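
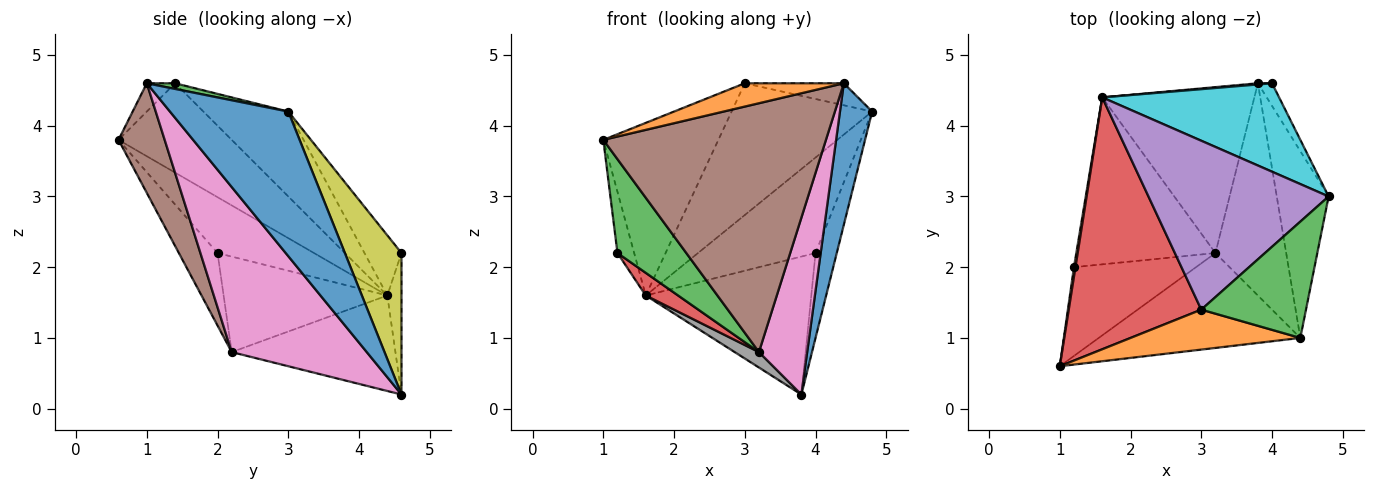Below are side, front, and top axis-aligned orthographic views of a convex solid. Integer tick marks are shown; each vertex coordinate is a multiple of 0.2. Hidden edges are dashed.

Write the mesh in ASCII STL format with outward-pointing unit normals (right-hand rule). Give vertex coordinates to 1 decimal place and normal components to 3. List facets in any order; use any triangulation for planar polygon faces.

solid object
 facet normal 0.912 -0.248 -0.327
  outer loop
   vertex 4.4 1.0 4.6
   vertex 3.8 4.6 0.2
   vertex 4.8 3.0 4.2
  endloop
 endfacet
 facet normal -0.142 -0.499 0.855
  outer loop
   vertex 3.0 1.4 4.6
   vertex 1.0 0.6 3.8
   vertex 4.4 1.0 4.6
  endloop
 endfacet
 facet normal 0.053 0.186 0.981
  outer loop
   vertex 3.0 1.4 4.6
   vertex 4.4 1.0 4.6
   vertex 4.8 3.0 4.2
  endloop
 endfacet
 facet normal -0.486 0.494 0.721
  outer loop
   vertex 3.0 1.4 4.6
   vertex 1.6 4.4 1.6
   vertex 1.0 0.6 3.8
  endloop
 endfacet
 facet normal -0.348 0.577 0.739
  outer loop
   vertex 3.0 1.4 4.6
   vertex 4.8 3.0 4.2
   vertex 1.6 4.4 1.6
  endloop
 endfacet
 facet normal 0.190 -0.917 -0.350
  outer loop
   vertex 3.2 2.2 0.8
   vertex 4.4 1.0 4.6
   vertex 1.0 0.6 3.8
  endloop
 endfacet
 facet normal 0.873 -0.312 -0.374
  outer loop
   vertex 3.2 2.2 0.8
   vertex 3.8 4.6 0.2
   vertex 4.4 1.0 4.6
  endloop
 endfacet
 facet normal -0.530 -0.079 -0.844
  outer loop
   vertex 3.2 2.2 0.8
   vertex 1.6 4.4 1.6
   vertex 3.8 4.6 0.2
  endloop
 endfacet
 facet normal 0.932 0.350 -0.093
  outer loop
   vertex 4.0 4.6 2.2
   vertex 4.8 3.0 4.2
   vertex 3.8 4.6 0.2
  endloop
 endfacet
 facet normal -0.225 0.715 0.662
  outer loop
   vertex 4.0 4.6 2.2
   vertex 1.6 4.4 1.6
   vertex 4.8 3.0 4.2
  endloop
 endfacet
 facet normal -0.085 0.996 0.009
  outer loop
   vertex 4.0 4.6 2.2
   vertex 3.8 4.6 0.2
   vertex 1.6 4.4 1.6
  endloop
 endfacet
 facet normal -0.985 0.171 0.026
  outer loop
   vertex 1.2 2.0 2.2
   vertex 1.0 0.6 3.8
   vertex 1.6 4.4 1.6
  endloop
 endfacet
 facet normal -0.378 -0.673 -0.636
  outer loop
   vertex 1.2 2.0 2.2
   vertex 3.2 2.2 0.8
   vertex 1.0 0.6 3.8
  endloop
 endfacet
 facet normal -0.562 -0.111 -0.819
  outer loop
   vertex 1.2 2.0 2.2
   vertex 1.6 4.4 1.6
   vertex 3.2 2.2 0.8
  endloop
 endfacet
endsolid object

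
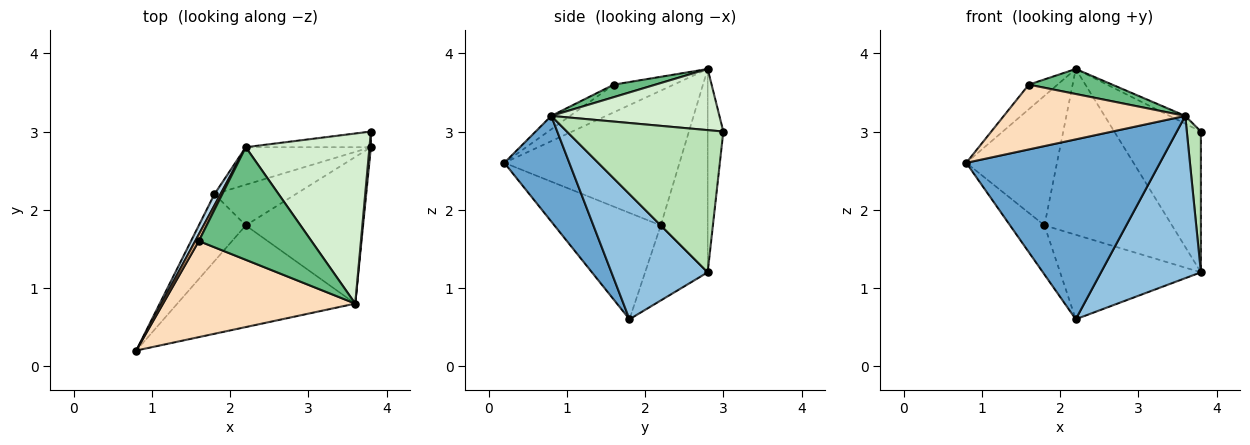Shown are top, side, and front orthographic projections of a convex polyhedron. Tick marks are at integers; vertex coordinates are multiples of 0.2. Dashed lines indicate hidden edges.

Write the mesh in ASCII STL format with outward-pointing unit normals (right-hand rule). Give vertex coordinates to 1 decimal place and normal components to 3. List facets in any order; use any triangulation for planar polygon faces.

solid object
 facet normal 0.280 -0.836 -0.472
  outer loop
   vertex 3.6 0.8 3.2
   vertex 0.8 0.2 2.6
   vertex 2.2 1.8 0.6
  endloop
 endfacet
 facet normal 0.582 -0.604 -0.545
  outer loop
   vertex 3.6 0.8 3.2
   vertex 2.2 1.8 0.6
   vertex 3.8 2.8 1.2
  endloop
 endfacet
 facet normal -0.887 0.459 0.040
  outer loop
   vertex 1.8 2.2 1.8
   vertex 0.8 0.2 2.6
   vertex 2.2 2.8 3.8
  endloop
 endfacet
 facet normal -0.877 0.284 -0.387
  outer loop
   vertex 1.8 2.2 1.8
   vertex 2.2 1.8 0.6
   vertex 0.8 0.2 2.6
  endloop
 endfacet
 facet normal -0.338 0.918 -0.208
  outer loop
   vertex 1.8 2.2 1.8
   vertex 2.2 2.8 3.8
   vertex 3.8 2.8 1.2
  endloop
 endfacet
 facet normal -0.372 0.836 -0.403
  outer loop
   vertex 1.8 2.2 1.8
   vertex 3.8 2.8 1.2
   vertex 2.2 1.8 0.6
  endloop
 endfacet
 facet normal -0.896 0.428 0.117
  outer loop
   vertex 1.6 1.6 3.6
   vertex 2.2 2.8 3.8
   vertex 0.8 0.2 2.6
  endloop
 endfacet
 facet normal -0.058 -0.558 0.828
  outer loop
   vertex 1.6 1.6 3.6
   vertex 0.8 0.2 2.6
   vertex 3.6 0.8 3.2
  endloop
 endfacet
 facet normal 0.108 -0.216 0.970
  outer loop
   vertex 1.6 1.6 3.6
   vertex 3.6 0.8 3.2
   vertex 2.2 2.8 3.8
  endloop
 endfacet
 facet normal -0.177 0.978 -0.109
  outer loop
   vertex 3.8 3.0 3.0
   vertex 3.8 2.8 1.2
   vertex 2.2 2.8 3.8
  endloop
 endfacet
 facet normal 0.996 -0.090 0.010
  outer loop
   vertex 3.8 3.0 3.0
   vertex 3.6 0.8 3.2
   vertex 3.8 2.8 1.2
  endloop
 endfacet
 facet normal 0.443 0.041 0.896
  outer loop
   vertex 3.8 3.0 3.0
   vertex 2.2 2.8 3.8
   vertex 3.6 0.8 3.2
  endloop
 endfacet
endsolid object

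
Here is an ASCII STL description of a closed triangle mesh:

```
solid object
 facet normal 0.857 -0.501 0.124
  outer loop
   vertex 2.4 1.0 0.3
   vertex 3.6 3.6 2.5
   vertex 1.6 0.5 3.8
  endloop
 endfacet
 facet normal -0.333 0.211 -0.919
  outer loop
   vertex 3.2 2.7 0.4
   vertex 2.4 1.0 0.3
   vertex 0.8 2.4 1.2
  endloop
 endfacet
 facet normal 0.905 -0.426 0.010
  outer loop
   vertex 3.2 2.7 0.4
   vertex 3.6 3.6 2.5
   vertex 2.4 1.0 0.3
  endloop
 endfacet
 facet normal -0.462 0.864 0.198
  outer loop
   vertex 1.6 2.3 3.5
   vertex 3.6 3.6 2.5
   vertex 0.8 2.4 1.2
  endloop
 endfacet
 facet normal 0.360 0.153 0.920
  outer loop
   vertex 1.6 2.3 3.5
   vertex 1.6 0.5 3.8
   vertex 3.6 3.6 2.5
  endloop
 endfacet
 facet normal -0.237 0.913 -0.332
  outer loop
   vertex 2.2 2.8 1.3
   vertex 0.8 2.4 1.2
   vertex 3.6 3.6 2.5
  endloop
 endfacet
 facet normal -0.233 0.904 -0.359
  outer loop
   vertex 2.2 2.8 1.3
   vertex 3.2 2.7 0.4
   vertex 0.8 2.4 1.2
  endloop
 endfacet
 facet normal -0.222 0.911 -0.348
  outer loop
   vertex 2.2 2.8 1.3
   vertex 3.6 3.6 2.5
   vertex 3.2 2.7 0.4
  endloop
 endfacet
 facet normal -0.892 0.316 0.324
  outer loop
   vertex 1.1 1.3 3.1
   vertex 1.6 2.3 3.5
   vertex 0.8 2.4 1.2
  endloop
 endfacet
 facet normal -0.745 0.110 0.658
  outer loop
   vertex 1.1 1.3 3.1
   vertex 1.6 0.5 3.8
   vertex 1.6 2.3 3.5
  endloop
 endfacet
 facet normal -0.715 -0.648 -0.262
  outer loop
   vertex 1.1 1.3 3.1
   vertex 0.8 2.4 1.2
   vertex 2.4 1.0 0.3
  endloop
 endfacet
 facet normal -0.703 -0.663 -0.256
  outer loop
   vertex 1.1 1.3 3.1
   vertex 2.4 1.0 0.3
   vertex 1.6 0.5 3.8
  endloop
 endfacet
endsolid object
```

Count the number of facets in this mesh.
12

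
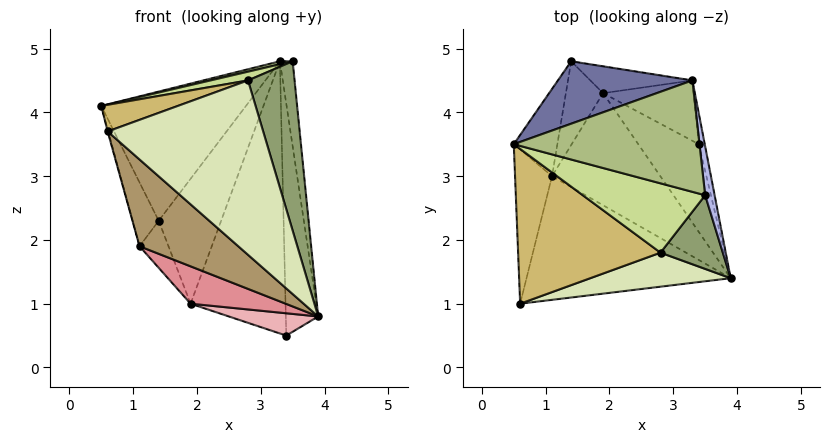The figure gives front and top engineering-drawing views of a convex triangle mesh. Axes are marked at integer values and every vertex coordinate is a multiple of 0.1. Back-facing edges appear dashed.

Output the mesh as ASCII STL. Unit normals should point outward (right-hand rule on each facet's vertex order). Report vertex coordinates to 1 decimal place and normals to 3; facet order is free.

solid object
 facet normal -0.395 0.827 0.400
  outer loop
   vertex 1.4 4.8 2.3
   vertex 0.5 3.5 4.1
   vertex 3.3 4.5 4.8
  endloop
 endfacet
 facet normal -0.927 0.222 -0.303
  outer loop
   vertex 1.1 3.0 1.9
   vertex 0.5 3.5 4.1
   vertex 1.4 4.8 2.3
  endloop
 endfacet
 facet normal 0.973 0.227 -0.030
  outer loop
   vertex 3.4 3.5 0.5
   vertex 3.3 4.5 4.8
   vertex 3.9 1.4 0.8
  endloop
 endfacet
 facet normal 0.992 0.110 0.063
  outer loop
   vertex 3.5 2.7 4.8
   vertex 3.9 1.4 0.8
   vertex 3.3 4.5 4.8
  endloop
 endfacet
 facet normal 0.710 -0.646 0.281
  outer loop
   vertex 3.5 2.7 4.8
   vertex 2.8 1.8 4.5
   vertex 3.9 1.4 0.8
  endloop
 endfacet
 facet normal -0.234 -0.026 0.972
  outer loop
   vertex 3.5 2.7 4.8
   vertex 3.3 4.5 4.8
   vertex 0.5 3.5 4.1
  endloop
 endfacet
 facet normal -0.256 -0.121 0.959
  outer loop
   vertex 3.5 2.7 4.8
   vertex 0.5 3.5 4.1
   vertex 2.8 1.8 4.5
  endloop
 endfacet
 facet normal 0.276 -0.943 0.184
  outer loop
   vertex 0.6 1.0 3.7
   vertex 3.9 1.4 0.8
   vertex 2.8 1.8 4.5
  endloop
 endfacet
 facet normal -0.545 -0.482 -0.686
  outer loop
   vertex 0.6 1.0 3.7
   vertex 1.1 3.0 1.9
   vertex 3.9 1.4 0.8
  endloop
 endfacet
 facet normal -0.284 -0.163 0.945
  outer loop
   vertex 0.6 1.0 3.7
   vertex 2.8 1.8 4.5
   vertex 0.5 3.5 4.1
  endloop
 endfacet
 facet normal -0.965 0.004 -0.264
  outer loop
   vertex 0.6 1.0 3.7
   vertex 0.5 3.5 4.1
   vertex 1.1 3.0 1.9
  endloop
 endfacet
 facet normal -0.871 0.240 -0.428
  outer loop
   vertex 1.9 4.3 1.0
   vertex 1.1 3.0 1.9
   vertex 1.4 4.8 2.3
  endloop
 endfacet
 facet normal 0.396 0.898 -0.193
  outer loop
   vertex 1.9 4.3 1.0
   vertex 1.4 4.8 2.3
   vertex 3.3 4.5 4.8
  endloop
 endfacet
 facet normal 0.409 0.891 -0.198
  outer loop
   vertex 1.9 4.3 1.0
   vertex 3.3 4.5 4.8
   vertex 3.4 3.5 0.5
  endloop
 endfacet
 facet normal -0.484 -0.277 -0.830
  outer loop
   vertex 1.9 4.3 1.0
   vertex 3.9 1.4 0.8
   vertex 1.1 3.0 1.9
  endloop
 endfacet
 facet normal -0.414 -0.225 -0.882
  outer loop
   vertex 1.9 4.3 1.0
   vertex 3.4 3.5 0.5
   vertex 3.9 1.4 0.8
  endloop
 endfacet
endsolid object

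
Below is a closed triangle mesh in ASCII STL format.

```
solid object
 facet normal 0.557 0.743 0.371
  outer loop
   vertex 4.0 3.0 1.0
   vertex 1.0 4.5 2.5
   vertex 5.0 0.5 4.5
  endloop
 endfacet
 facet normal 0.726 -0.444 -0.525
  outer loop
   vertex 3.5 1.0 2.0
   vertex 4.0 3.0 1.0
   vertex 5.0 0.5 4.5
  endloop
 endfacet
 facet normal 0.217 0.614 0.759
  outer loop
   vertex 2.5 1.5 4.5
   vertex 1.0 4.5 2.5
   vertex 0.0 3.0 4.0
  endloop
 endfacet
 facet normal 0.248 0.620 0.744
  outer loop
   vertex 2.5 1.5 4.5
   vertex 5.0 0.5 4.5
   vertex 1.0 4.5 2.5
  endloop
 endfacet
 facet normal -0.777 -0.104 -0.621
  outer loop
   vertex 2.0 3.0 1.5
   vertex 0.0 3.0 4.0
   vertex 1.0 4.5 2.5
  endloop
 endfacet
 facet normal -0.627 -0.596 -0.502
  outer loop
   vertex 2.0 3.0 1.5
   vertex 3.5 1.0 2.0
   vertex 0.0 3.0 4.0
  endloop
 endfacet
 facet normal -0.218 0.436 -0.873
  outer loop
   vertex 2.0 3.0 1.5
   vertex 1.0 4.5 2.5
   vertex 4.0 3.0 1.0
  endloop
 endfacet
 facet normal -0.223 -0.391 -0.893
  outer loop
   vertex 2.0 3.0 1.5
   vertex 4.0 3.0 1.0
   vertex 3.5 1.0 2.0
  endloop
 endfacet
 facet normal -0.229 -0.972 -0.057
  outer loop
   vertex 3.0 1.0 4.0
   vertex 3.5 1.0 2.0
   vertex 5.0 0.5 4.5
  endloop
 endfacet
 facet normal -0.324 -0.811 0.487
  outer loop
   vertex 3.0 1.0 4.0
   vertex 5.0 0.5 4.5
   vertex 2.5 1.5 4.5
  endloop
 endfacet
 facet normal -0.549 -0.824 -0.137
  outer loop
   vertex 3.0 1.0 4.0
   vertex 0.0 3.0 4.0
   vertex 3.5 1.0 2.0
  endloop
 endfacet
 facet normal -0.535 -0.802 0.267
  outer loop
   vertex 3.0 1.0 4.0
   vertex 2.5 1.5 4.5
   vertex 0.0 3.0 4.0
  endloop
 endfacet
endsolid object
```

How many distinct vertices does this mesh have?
8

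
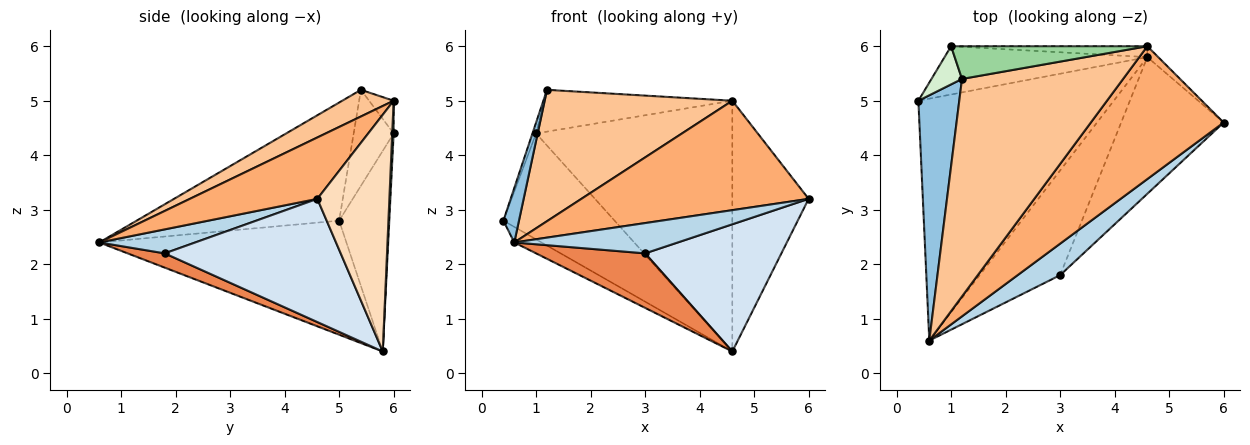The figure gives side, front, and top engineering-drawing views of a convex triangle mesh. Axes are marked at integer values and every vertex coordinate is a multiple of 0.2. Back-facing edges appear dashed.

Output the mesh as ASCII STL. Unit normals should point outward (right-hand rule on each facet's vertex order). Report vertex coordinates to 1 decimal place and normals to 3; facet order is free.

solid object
 facet normal -0.503 0.056 -0.862
  outer loop
   vertex 4.6 5.8 0.4
   vertex 0.6 0.6 2.4
   vertex 0.4 5.0 2.8
  endloop
 endfacet
 facet normal -0.942 -0.072 0.326
  outer loop
   vertex 1.2 5.4 5.2
   vertex 0.4 5.0 2.8
   vertex 0.6 0.6 2.4
  endloop
 endfacet
 facet normal 0.377 -0.642 0.668
  outer loop
   vertex 3.0 1.8 2.2
   vertex 6.0 4.6 3.2
   vertex 0.6 0.6 2.4
  endloop
 endfacet
 facet normal 0.661 -0.512 -0.550
  outer loop
   vertex 3.0 1.8 2.2
   vertex 4.6 5.8 0.4
   vertex 6.0 4.6 3.2
  endloop
 endfacet
 facet normal 0.155 -0.456 -0.876
  outer loop
   vertex 3.0 1.8 2.2
   vertex 0.6 0.6 2.4
   vertex 4.6 5.8 0.4
  endloop
 endfacet
 facet normal 0.336 -0.599 0.727
  outer loop
   vertex 4.6 6.0 5.0
   vertex 0.6 0.6 2.4
   vertex 6.0 4.6 3.2
  endloop
 endfacet
 facet normal 0.140 -0.512 0.848
  outer loop
   vertex 4.6 6.0 5.0
   vertex 1.2 5.4 5.2
   vertex 0.6 0.6 2.4
  endloop
 endfacet
 facet normal 0.686 0.727 -0.032
  outer loop
   vertex 4.6 6.0 5.0
   vertex 6.0 4.6 3.2
   vertex 4.6 5.8 0.4
  endloop
 endfacet
 facet normal 0.007 0.999 -0.043
  outer loop
   vertex 1.0 6.0 4.4
   vertex 4.6 6.0 5.0
   vertex 4.6 5.8 0.4
  endloop
 endfacet
 facet normal -0.102 0.783 0.613
  outer loop
   vertex 1.0 6.0 4.4
   vertex 1.2 5.4 5.2
   vertex 4.6 6.0 5.0
  endloop
 endfacet
 facet normal -0.380 0.842 -0.384
  outer loop
   vertex 1.0 6.0 4.4
   vertex 4.6 5.8 0.4
   vertex 0.4 5.0 2.8
  endloop
 endfacet
 facet normal -0.949 0.086 0.302
  outer loop
   vertex 1.0 6.0 4.4
   vertex 0.4 5.0 2.8
   vertex 1.2 5.4 5.2
  endloop
 endfacet
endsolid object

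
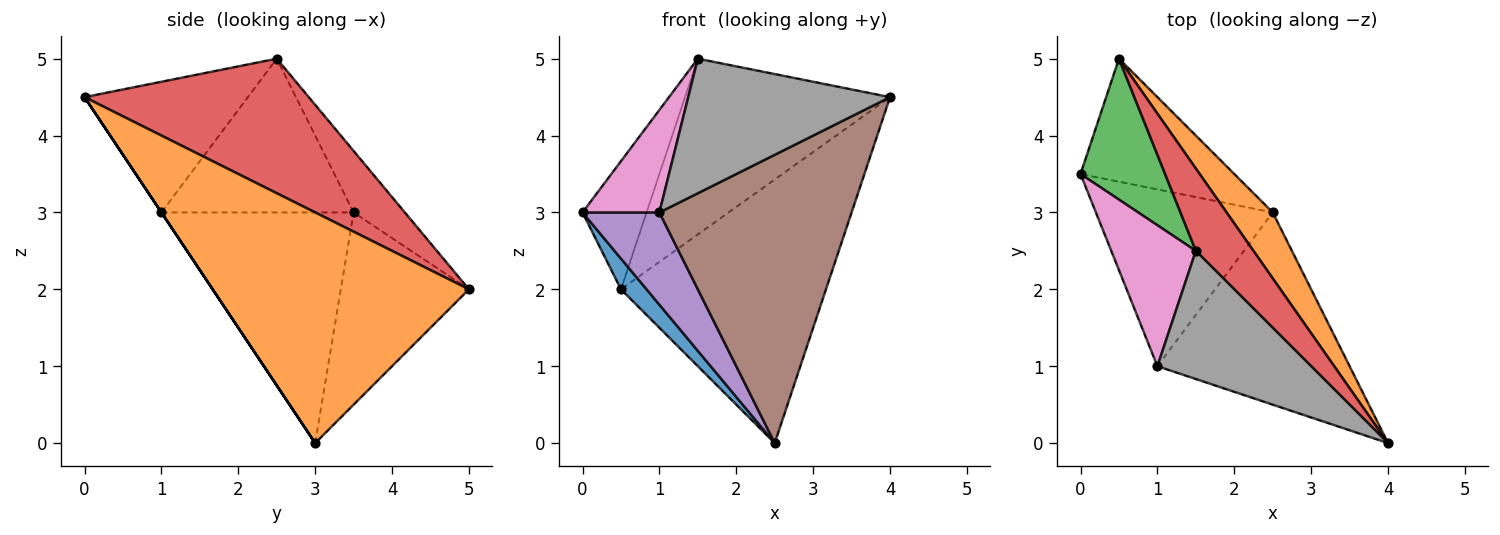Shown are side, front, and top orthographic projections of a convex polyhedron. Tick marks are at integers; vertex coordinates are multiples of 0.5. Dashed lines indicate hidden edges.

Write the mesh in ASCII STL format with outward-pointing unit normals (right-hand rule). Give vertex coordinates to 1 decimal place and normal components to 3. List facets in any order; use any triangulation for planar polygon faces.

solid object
 facet normal -0.772 -0.154 -0.617
  outer loop
   vertex 2.5 3.0 0.0
   vertex 0.0 3.5 3.0
   vertex 0.5 5.0 2.0
  endloop
 endfacet
 facet normal 0.772 0.617 0.154
  outer loop
   vertex 2.5 3.0 0.0
   vertex 0.5 5.0 2.0
   vertex 4.0 0.0 4.5
  endloop
 endfacet
 facet normal -0.474 0.592 0.652
  outer loop
   vertex 1.5 2.5 5.0
   vertex 0.5 5.0 2.0
   vertex 0.0 3.5 3.0
  endloop
 endfacet
 facet normal 0.704 0.643 0.302
  outer loop
   vertex 1.5 2.5 5.0
   vertex 4.0 0.0 4.5
   vertex 0.5 5.0 2.0
  endloop
 endfacet
 facet normal -0.756 -0.303 -0.580
  outer loop
   vertex 1.0 1.0 3.0
   vertex 0.0 3.5 3.0
   vertex 2.5 3.0 0.0
  endloop
 endfacet
 facet normal 0.000 -0.832 -0.555
  outer loop
   vertex 1.0 1.0 3.0
   vertex 2.5 3.0 0.0
   vertex 4.0 0.0 4.5
  endloop
 endfacet
 facet normal -0.827 -0.331 0.455
  outer loop
   vertex 1.0 1.0 3.0
   vertex 1.5 2.5 5.0
   vertex 0.0 3.5 3.0
  endloop
 endfacet
 facet normal -0.506 -0.625 0.595
  outer loop
   vertex 1.0 1.0 3.0
   vertex 4.0 0.0 4.5
   vertex 1.5 2.5 5.0
  endloop
 endfacet
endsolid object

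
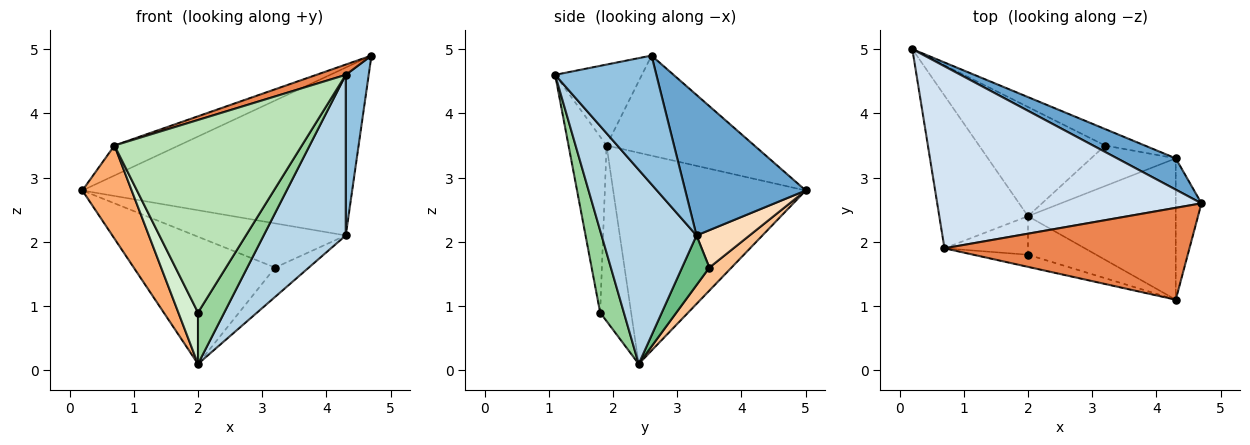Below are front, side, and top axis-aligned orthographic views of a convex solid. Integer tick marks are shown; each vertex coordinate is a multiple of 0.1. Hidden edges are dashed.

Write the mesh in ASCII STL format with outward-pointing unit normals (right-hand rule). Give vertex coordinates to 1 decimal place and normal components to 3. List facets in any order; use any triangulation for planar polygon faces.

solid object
 facet normal 0.402 0.900 0.168
  outer loop
   vertex 4.3 3.3 2.1
   vertex 0.2 5.0 2.8
   vertex 4.7 2.6 4.9
  endloop
 endfacet
 facet normal 0.957 -0.217 -0.191
  outer loop
   vertex 4.3 3.3 2.1
   vertex 4.7 2.6 4.9
   vertex 4.3 1.1 4.6
  endloop
 endfacet
 facet normal 0.656 -0.567 -0.499
  outer loop
   vertex 4.3 3.3 2.1
   vertex 4.3 1.1 4.6
   vertex 2.0 2.4 0.1
  endloop
 endfacet
 facet normal -0.350 0.152 0.924
  outer loop
   vertex 0.7 1.9 3.5
   vertex 4.7 2.6 4.9
   vertex 0.2 5.0 2.8
  endloop
 endfacet
 facet normal -0.312 -0.106 0.944
  outer loop
   vertex 0.7 1.9 3.5
   vertex 4.3 1.1 4.6
   vertex 4.7 2.6 4.9
  endloop
 endfacet
 facet normal -0.897 -0.230 -0.377
  outer loop
   vertex 0.7 1.9 3.5
   vertex 0.2 5.0 2.8
   vertex 2.0 2.4 0.1
  endloop
 endfacet
 facet normal 0.118 0.753 -0.647
  outer loop
   vertex 3.2 3.5 1.6
   vertex 2.0 2.4 0.1
   vertex 0.2 5.0 2.8
  endloop
 endfacet
 facet normal 0.313 0.890 -0.331
  outer loop
   vertex 3.2 3.5 1.6
   vertex 0.2 5.0 2.8
   vertex 4.3 3.3 2.1
  endloop
 endfacet
 facet normal 0.429 0.530 -0.732
  outer loop
   vertex 3.2 3.5 1.6
   vertex 4.3 3.3 2.1
   vertex 2.0 2.4 0.1
  endloop
 endfacet
 facet normal 0.585 -0.649 -0.487
  outer loop
   vertex 2.0 1.8 0.9
   vertex 2.0 2.4 0.1
   vertex 4.3 1.1 4.6
  endloop
 endfacet
 facet normal -0.199 -0.978 -0.062
  outer loop
   vertex 2.0 1.8 0.9
   vertex 4.3 1.1 4.6
   vertex 0.7 1.9 3.5
  endloop
 endfacet
 facet normal -0.784 -0.497 -0.373
  outer loop
   vertex 2.0 1.8 0.9
   vertex 0.7 1.9 3.5
   vertex 2.0 2.4 0.1
  endloop
 endfacet
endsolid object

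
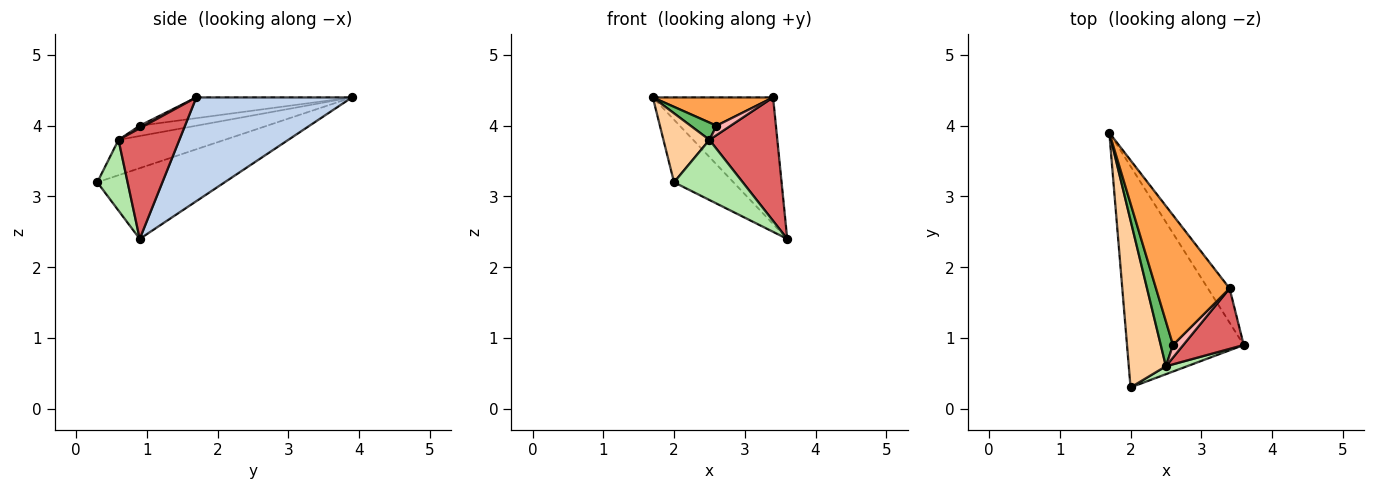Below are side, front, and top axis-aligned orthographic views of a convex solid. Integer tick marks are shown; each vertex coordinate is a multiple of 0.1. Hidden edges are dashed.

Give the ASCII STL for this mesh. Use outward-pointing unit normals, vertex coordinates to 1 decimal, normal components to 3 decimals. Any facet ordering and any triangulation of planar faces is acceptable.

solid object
 facet normal -0.504 0.235 -0.831
  outer loop
   vertex 2.0 0.3 3.2
   vertex 1.7 3.9 4.4
   vertex 3.6 0.9 2.4
  endloop
 endfacet
 facet normal 0.781 0.603 -0.163
  outer loop
   vertex 3.4 1.7 4.4
   vertex 3.6 0.9 2.4
   vertex 1.7 3.9 4.4
  endloop
 endfacet
 facet normal -0.266 -0.205 0.942
  outer loop
   vertex 2.6 0.9 4.0
   vertex 3.4 1.7 4.4
   vertex 1.7 3.9 4.4
  endloop
 endfacet
 facet normal -0.661 -0.286 0.694
  outer loop
   vertex 2.5 0.6 3.8
   vertex 1.7 3.9 4.4
   vertex 2.0 0.3 3.2
  endloop
 endfacet
 facet normal -0.618 -0.283 0.734
  outer loop
   vertex 2.5 0.6 3.8
   vertex 2.6 0.9 4.0
   vertex 1.7 3.9 4.4
  endloop
 endfacet
 facet normal 0.401 -0.908 0.120
  outer loop
   vertex 2.5 0.6 3.8
   vertex 2.0 0.3 3.2
   vertex 3.6 0.9 2.4
  endloop
 endfacet
 facet normal 0.627 -0.700 0.343
  outer loop
   vertex 2.5 0.6 3.8
   vertex 3.6 0.9 2.4
   vertex 3.4 1.7 4.4
  endloop
 endfacet
 facet normal 0.196 -0.588 0.784
  outer loop
   vertex 2.5 0.6 3.8
   vertex 3.4 1.7 4.4
   vertex 2.6 0.9 4.0
  endloop
 endfacet
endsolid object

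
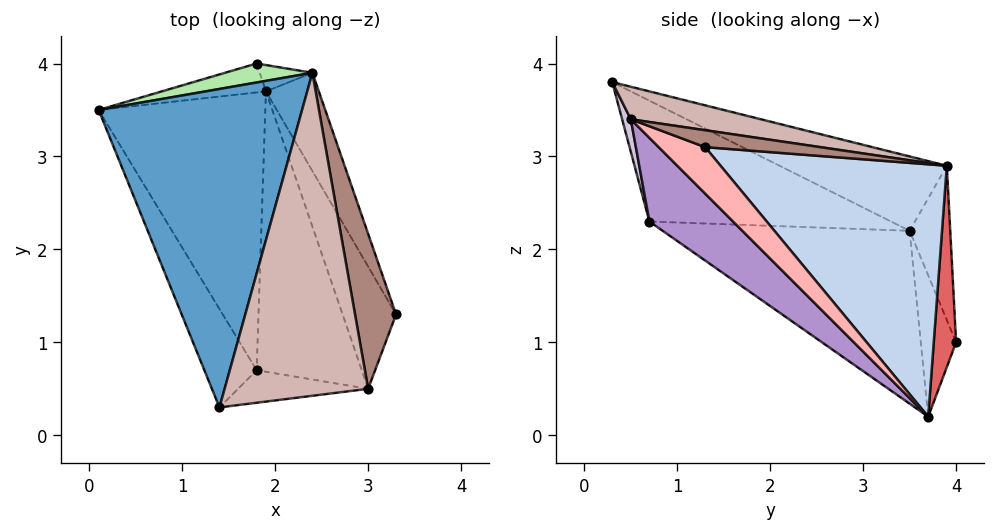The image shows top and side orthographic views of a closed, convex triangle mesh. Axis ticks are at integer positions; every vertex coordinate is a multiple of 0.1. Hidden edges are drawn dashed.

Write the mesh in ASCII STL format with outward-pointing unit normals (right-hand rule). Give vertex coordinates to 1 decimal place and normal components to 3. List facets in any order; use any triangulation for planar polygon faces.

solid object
 facet normal -0.326 0.314 0.892
  outer loop
   vertex 2.4 3.9 2.9
   vertex 0.1 3.5 2.2
   vertex 1.4 0.3 3.8
  endloop
 endfacet
 facet normal 0.931 0.307 -0.195
  outer loop
   vertex 2.4 3.9 2.9
   vertex 3.3 1.3 3.1
   vertex 1.9 3.7 0.2
  endloop
 endfacet
 facet normal -0.797 -0.496 -0.345
  outer loop
   vertex 1.8 0.7 2.3
   vertex 1.4 0.3 3.8
   vertex 0.1 3.5 2.2
  endloop
 endfacet
 facet normal -0.654 -0.419 -0.630
  outer loop
   vertex 1.8 0.7 2.3
   vertex 0.1 3.5 2.2
   vertex 1.9 3.7 0.2
  endloop
 endfacet
 facet normal -0.488 0.796 -0.359
  outer loop
   vertex 1.8 4.0 1.0
   vertex 1.9 3.7 0.2
   vertex 0.1 3.5 2.2
  endloop
 endfacet
 facet normal -0.204 0.972 0.116
  outer loop
   vertex 1.8 4.0 1.0
   vertex 0.1 3.5 2.2
   vertex 2.4 3.9 2.9
  endloop
 endfacet
 facet normal 0.685 0.706 -0.179
  outer loop
   vertex 1.8 4.0 1.0
   vertex 2.4 3.9 2.9
   vertex 1.9 3.7 0.2
  endloop
 endfacet
 facet normal 0.580 -0.468 -0.667
  outer loop
   vertex 3.0 0.5 3.4
   vertex 1.9 3.7 0.2
   vertex 3.3 1.3 3.1
  endloop
 endfacet
 facet normal 0.541 -0.494 -0.680
  outer loop
   vertex 3.0 0.5 3.4
   vertex 1.8 0.7 2.3
   vertex 1.9 3.7 0.2
  endloop
 endfacet
 facet normal 0.061 -0.968 -0.242
  outer loop
   vertex 3.0 0.5 3.4
   vertex 1.4 0.3 3.8
   vertex 1.8 0.7 2.3
  endloop
 endfacet
 facet normal 0.374 0.199 0.906
  outer loop
   vertex 3.0 0.5 3.4
   vertex 3.3 1.3 3.1
   vertex 2.4 3.9 2.9
  endloop
 endfacet
 facet normal 0.217 0.179 0.959
  outer loop
   vertex 3.0 0.5 3.4
   vertex 2.4 3.9 2.9
   vertex 1.4 0.3 3.8
  endloop
 endfacet
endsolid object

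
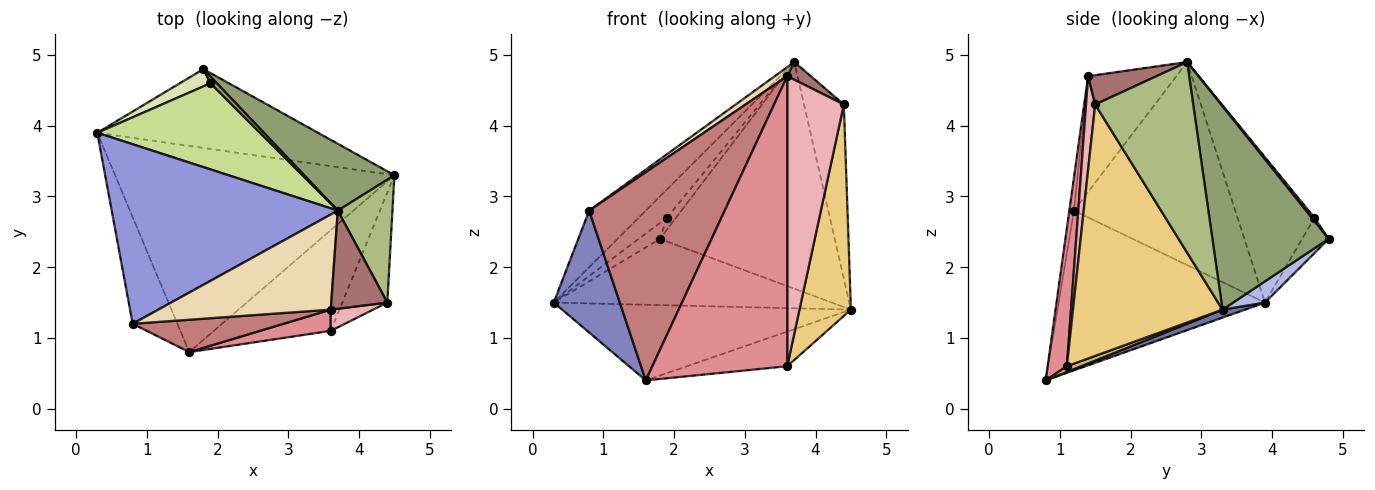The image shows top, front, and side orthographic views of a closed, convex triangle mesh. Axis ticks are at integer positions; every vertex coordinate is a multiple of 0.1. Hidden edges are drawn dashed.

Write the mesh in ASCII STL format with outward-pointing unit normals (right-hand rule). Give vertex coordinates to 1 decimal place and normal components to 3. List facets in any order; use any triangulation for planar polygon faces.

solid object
 facet normal 0.027 0.344 -0.938
  outer loop
   vertex 1.6 0.8 0.4
   vertex 0.3 3.9 1.5
   vertex 4.5 3.3 1.4
  endloop
 endfacet
 facet normal -0.920 -0.294 -0.258
  outer loop
   vertex 0.8 1.2 2.8
   vertex 0.3 3.9 1.5
   vertex 1.6 0.8 0.4
  endloop
 endfacet
 facet normal -0.651 0.228 0.724
  outer loop
   vertex 0.8 1.2 2.8
   vertex 3.7 2.8 4.9
   vertex 0.3 3.9 1.5
  endloop
 endfacet
 facet normal 0.073 0.641 -0.764
  outer loop
   vertex 1.8 4.8 2.4
   vertex 4.5 3.3 1.4
   vertex 0.3 3.9 1.5
  endloop
 endfacet
 facet normal 0.538 0.809 0.238
  outer loop
   vertex 1.8 4.8 2.4
   vertex 3.7 2.8 4.9
   vertex 4.5 3.3 1.4
  endloop
 endfacet
 facet normal 0.895 0.364 0.257
  outer loop
   vertex 4.4 1.5 4.3
   vertex 4.5 3.3 1.4
   vertex 3.7 2.8 4.9
  endloop
 endfacet
 facet normal -0.647 0.238 0.724
  outer loop
   vertex 1.9 4.6 2.7
   vertex 0.3 3.9 1.5
   vertex 3.7 2.8 4.9
  endloop
 endfacet
 facet normal -0.647 0.517 0.560
  outer loop
   vertex 1.9 4.6 2.7
   vertex 1.8 4.8 2.4
   vertex 0.3 3.9 1.5
  endloop
 endfacet
 facet normal 0.263 0.841 0.473
  outer loop
   vertex 1.9 4.6 2.7
   vertex 3.7 2.8 4.9
   vertex 1.8 4.8 2.4
  endloop
 endfacet
 facet normal 0.046 0.325 -0.945
  outer loop
   vertex 3.6 1.1 0.6
   vertex 1.6 0.8 0.4
   vertex 4.5 3.3 1.4
  endloop
 endfacet
 facet normal 0.932 -0.321 -0.167
  outer loop
   vertex 3.6 1.1 0.6
   vertex 4.5 3.3 1.4
   vertex 4.4 1.5 4.3
  endloop
 endfacet
 facet normal -0.556 -0.079 0.828
  outer loop
   vertex 3.6 1.4 4.7
   vertex 3.7 2.8 4.9
   vertex 0.8 1.2 2.8
  endloop
 endfacet
 facet normal 0.457 -0.158 0.875
  outer loop
   vertex 3.6 1.4 4.7
   vertex 4.4 1.5 4.3
   vertex 3.7 2.8 4.9
  endloop
 endfacet
 facet normal -0.034 -0.988 0.153
  outer loop
   vertex 3.6 1.4 4.7
   vertex 0.8 1.2 2.8
   vertex 1.6 0.8 0.4
  endloop
 endfacet
 facet normal 0.141 -0.987 0.072
  outer loop
   vertex 3.6 1.4 4.7
   vertex 1.6 0.8 0.4
   vertex 3.6 1.1 0.6
  endloop
 endfacet
 facet normal 0.159 -0.985 0.072
  outer loop
   vertex 3.6 1.4 4.7
   vertex 3.6 1.1 0.6
   vertex 4.4 1.5 4.3
  endloop
 endfacet
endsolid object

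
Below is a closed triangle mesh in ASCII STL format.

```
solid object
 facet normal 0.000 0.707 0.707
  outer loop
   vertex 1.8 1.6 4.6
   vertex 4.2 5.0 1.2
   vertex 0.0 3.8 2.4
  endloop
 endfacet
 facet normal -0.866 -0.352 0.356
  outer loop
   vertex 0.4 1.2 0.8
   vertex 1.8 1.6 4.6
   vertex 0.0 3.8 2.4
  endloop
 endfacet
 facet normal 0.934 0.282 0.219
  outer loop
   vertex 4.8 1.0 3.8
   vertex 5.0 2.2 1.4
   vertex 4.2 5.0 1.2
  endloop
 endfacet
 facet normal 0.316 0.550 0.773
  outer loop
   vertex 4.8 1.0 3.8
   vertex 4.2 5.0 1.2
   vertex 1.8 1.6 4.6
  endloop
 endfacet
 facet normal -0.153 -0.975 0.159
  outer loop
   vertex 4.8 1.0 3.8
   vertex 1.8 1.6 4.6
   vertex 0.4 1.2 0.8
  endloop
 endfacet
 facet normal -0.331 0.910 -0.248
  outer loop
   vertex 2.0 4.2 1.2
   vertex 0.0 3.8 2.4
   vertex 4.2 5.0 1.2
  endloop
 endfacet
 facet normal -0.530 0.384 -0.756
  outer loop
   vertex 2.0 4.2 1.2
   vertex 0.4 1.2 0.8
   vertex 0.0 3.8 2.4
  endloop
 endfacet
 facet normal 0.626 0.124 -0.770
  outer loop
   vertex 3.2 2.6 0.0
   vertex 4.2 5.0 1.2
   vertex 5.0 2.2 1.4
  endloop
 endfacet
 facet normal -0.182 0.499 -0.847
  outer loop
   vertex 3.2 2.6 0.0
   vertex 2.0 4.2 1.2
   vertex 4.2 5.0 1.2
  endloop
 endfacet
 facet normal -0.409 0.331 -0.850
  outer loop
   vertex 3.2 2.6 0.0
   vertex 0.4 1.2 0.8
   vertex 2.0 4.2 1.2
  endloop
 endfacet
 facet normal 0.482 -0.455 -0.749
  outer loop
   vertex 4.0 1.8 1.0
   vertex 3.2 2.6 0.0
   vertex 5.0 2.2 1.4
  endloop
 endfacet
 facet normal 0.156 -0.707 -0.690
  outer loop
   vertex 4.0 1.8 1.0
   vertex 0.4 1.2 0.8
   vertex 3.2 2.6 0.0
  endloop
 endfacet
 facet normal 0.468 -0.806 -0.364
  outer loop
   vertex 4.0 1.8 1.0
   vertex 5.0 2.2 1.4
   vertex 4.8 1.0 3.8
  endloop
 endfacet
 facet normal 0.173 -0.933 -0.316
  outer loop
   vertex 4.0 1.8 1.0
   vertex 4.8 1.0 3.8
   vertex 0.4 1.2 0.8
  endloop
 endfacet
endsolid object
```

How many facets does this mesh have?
14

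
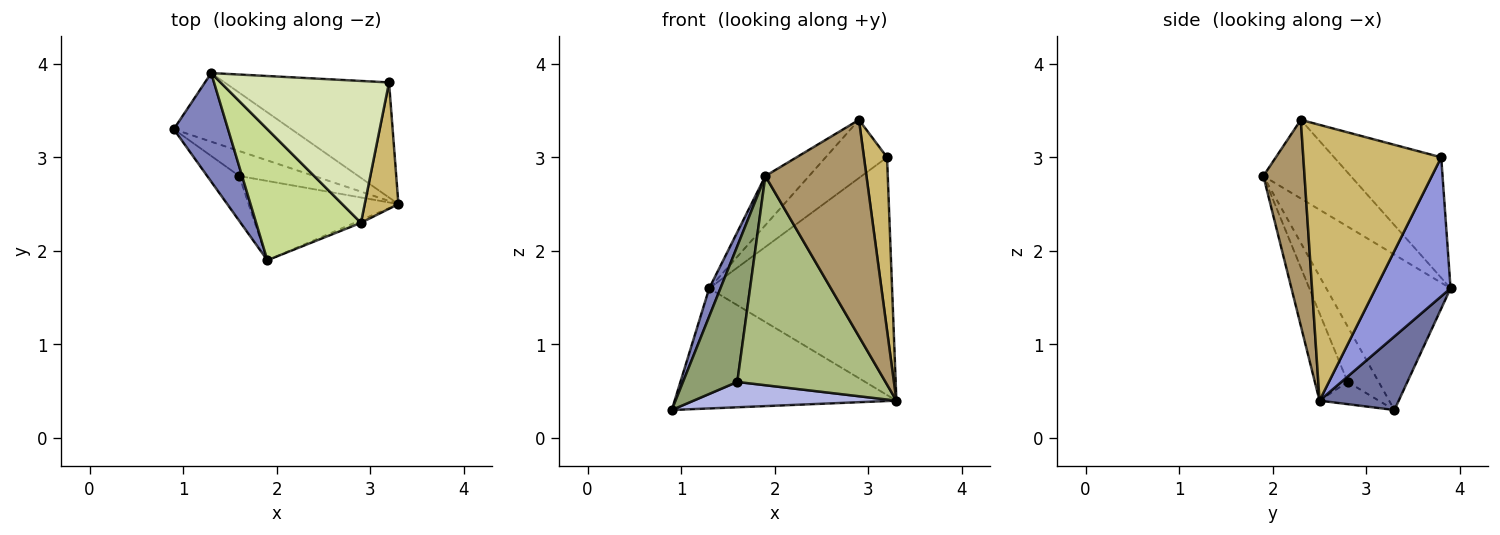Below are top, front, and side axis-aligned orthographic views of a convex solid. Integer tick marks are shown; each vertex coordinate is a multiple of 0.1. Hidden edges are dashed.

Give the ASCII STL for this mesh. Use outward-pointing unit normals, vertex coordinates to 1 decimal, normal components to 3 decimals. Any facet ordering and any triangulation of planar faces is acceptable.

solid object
 facet normal 0.296 0.829 -0.474
  outer loop
   vertex 1.3 3.9 1.6
   vertex 3.3 2.5 0.4
   vertex 0.9 3.3 0.3
  endloop
 endfacet
 facet normal -0.941 -0.085 0.329
  outer loop
   vertex 1.3 3.9 1.6
   vertex 0.9 3.3 0.3
   vertex 1.9 1.9 2.8
  endloop
 endfacet
 facet normal 0.346 0.845 -0.409
  outer loop
   vertex 3.2 3.8 3.0
   vertex 3.3 2.5 0.4
   vertex 1.3 3.9 1.6
  endloop
 endfacet
 facet normal -0.204 -0.698 -0.687
  outer loop
   vertex 1.6 2.8 0.6
   vertex 0.9 3.3 0.3
   vertex 3.3 2.5 0.4
  endloop
 endfacet
 facet normal -0.477 -0.834 -0.276
  outer loop
   vertex 1.6 2.8 0.6
   vertex 1.9 1.9 2.8
   vertex 0.9 3.3 0.3
  endloop
 endfacet
 facet normal -0.202 -0.916 -0.347
  outer loop
   vertex 1.6 2.8 0.6
   vertex 3.3 2.5 0.4
   vertex 1.9 1.9 2.8
  endloop
 endfacet
 facet normal -0.575 0.287 0.766
  outer loop
   vertex 2.9 2.3 3.4
   vertex 1.3 3.9 1.6
   vertex 1.9 1.9 2.8
  endloop
 endfacet
 facet normal -0.552 0.316 0.772
  outer loop
   vertex 2.9 2.3 3.4
   vertex 3.2 3.8 3.0
   vertex 1.3 3.9 1.6
  endloop
 endfacet
 facet normal 0.377 -0.926 -0.011
  outer loop
   vertex 2.9 2.3 3.4
   vertex 1.9 1.9 2.8
   vertex 3.3 2.5 0.4
  endloop
 endfacet
 facet normal 0.979 -0.164 0.120
  outer loop
   vertex 2.9 2.3 3.4
   vertex 3.3 2.5 0.4
   vertex 3.2 3.8 3.0
  endloop
 endfacet
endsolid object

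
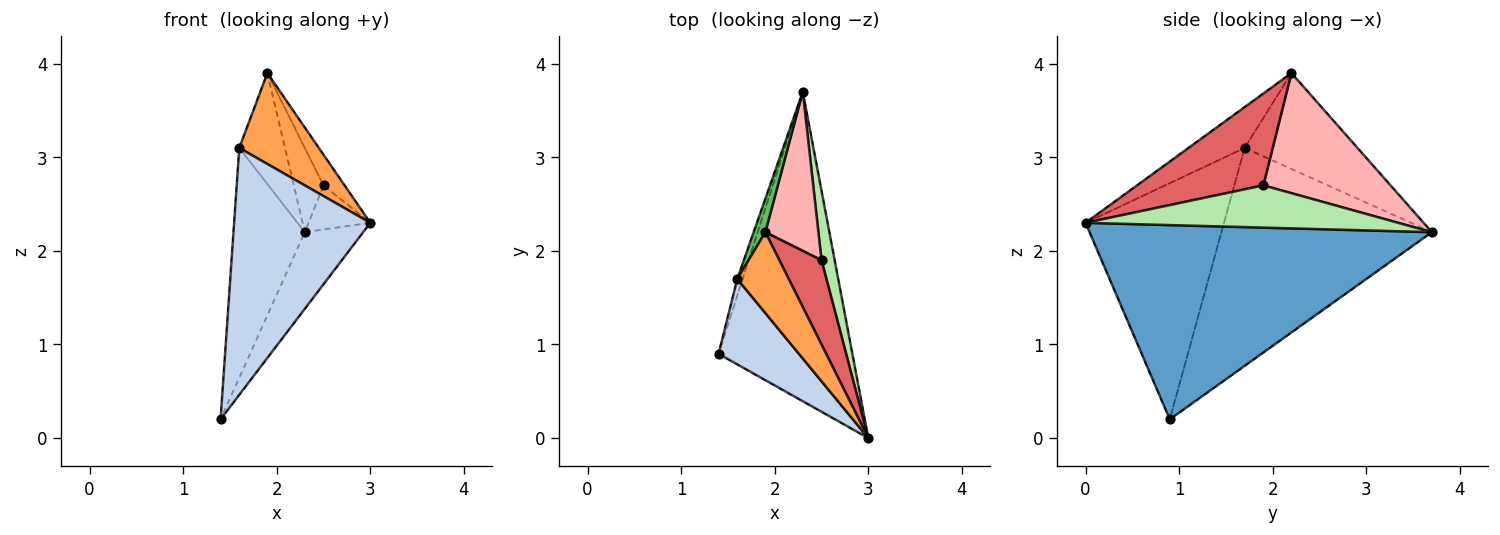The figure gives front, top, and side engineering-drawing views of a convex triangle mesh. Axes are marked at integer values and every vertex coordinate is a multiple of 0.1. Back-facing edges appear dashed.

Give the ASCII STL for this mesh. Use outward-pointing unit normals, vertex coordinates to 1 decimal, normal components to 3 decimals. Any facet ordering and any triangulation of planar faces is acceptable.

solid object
 facet normal 0.816 0.139 -0.562
  outer loop
   vertex 2.3 3.7 2.2
   vertex 3.0 0.0 2.3
   vertex 1.4 0.9 0.2
  endloop
 endfacet
 facet normal -0.693 -0.681 0.236
  outer loop
   vertex 1.6 1.7 3.1
   vertex 1.4 0.9 0.2
   vertex 3.0 0.0 2.3
  endloop
 endfacet
 facet normal -0.466 -0.661 0.588
  outer loop
   vertex 1.6 1.7 3.1
   vertex 3.0 0.0 2.3
   vertex 1.9 2.2 3.9
  endloop
 endfacet
 facet normal -0.947 0.321 -0.023
  outer loop
   vertex 1.6 1.7 3.1
   vertex 2.3 3.7 2.2
   vertex 1.4 0.9 0.2
  endloop
 endfacet
 facet normal -0.921 0.373 0.112
  outer loop
   vertex 1.6 1.7 3.1
   vertex 1.9 2.2 3.9
   vertex 2.3 3.7 2.2
  endloop
 endfacet
 facet normal 0.938 0.185 0.292
  outer loop
   vertex 2.5 1.9 2.7
   vertex 3.0 0.0 2.3
   vertex 2.3 3.7 2.2
  endloop
 endfacet
 facet normal 0.899 0.150 0.412
  outer loop
   vertex 2.5 1.9 2.7
   vertex 1.9 2.2 3.9
   vertex 3.0 0.0 2.3
  endloop
 endfacet
 facet normal 0.895 0.209 0.395
  outer loop
   vertex 2.5 1.9 2.7
   vertex 2.3 3.7 2.2
   vertex 1.9 2.2 3.9
  endloop
 endfacet
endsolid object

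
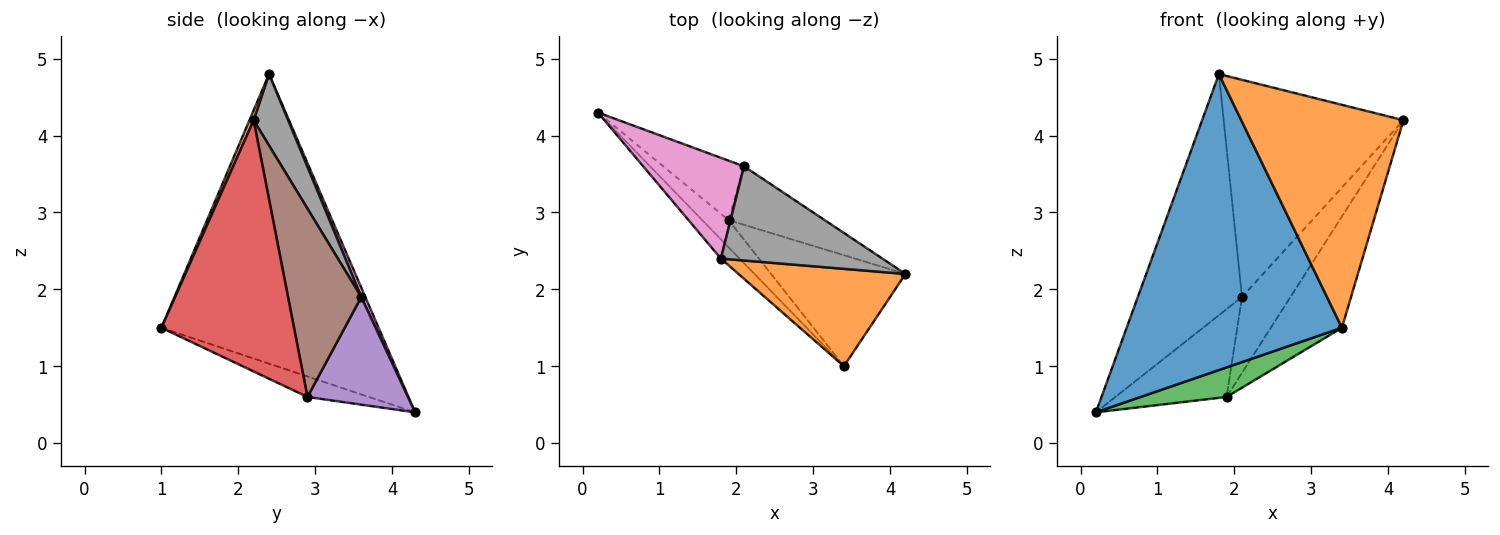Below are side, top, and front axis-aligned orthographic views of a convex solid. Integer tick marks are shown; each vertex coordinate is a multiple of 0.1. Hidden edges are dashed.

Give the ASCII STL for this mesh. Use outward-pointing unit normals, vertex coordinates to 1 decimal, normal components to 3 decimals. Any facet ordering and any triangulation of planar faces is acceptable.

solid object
 facet normal -0.710 -0.703 -0.046
  outer loop
   vertex 1.8 2.4 4.8
   vertex 0.2 4.3 0.4
   vertex 3.4 1.0 1.5
  endloop
 endfacet
 facet normal 0.024 -0.916 0.400
  outer loop
   vertex 1.8 2.4 4.8
   vertex 3.4 1.0 1.5
   vertex 4.2 2.2 4.2
  endloop
 endfacet
 facet normal -0.466 -0.652 -0.599
  outer loop
   vertex 1.9 2.9 0.6
   vertex 3.4 1.0 1.5
   vertex 0.2 4.3 0.4
  endloop
 endfacet
 facet normal 0.797 0.428 -0.426
  outer loop
   vertex 1.9 2.9 0.6
   vertex 4.2 2.2 4.2
   vertex 3.4 1.0 1.5
  endloop
 endfacet
 facet normal 0.599 0.663 -0.449
  outer loop
   vertex 2.1 3.6 1.9
   vertex 1.9 2.9 0.6
   vertex 0.2 4.3 0.4
  endloop
 endfacet
 facet normal 0.767 0.508 -0.392
  outer loop
   vertex 2.1 3.6 1.9
   vertex 4.2 2.2 4.2
   vertex 1.9 2.9 0.6
  endloop
 endfacet
 facet normal 0.036 0.922 0.385
  outer loop
   vertex 2.1 3.6 1.9
   vertex 0.2 4.3 0.4
   vertex 1.8 2.4 4.8
  endloop
 endfacet
 facet normal 0.173 0.904 0.392
  outer loop
   vertex 2.1 3.6 1.9
   vertex 1.8 2.4 4.8
   vertex 4.2 2.2 4.2
  endloop
 endfacet
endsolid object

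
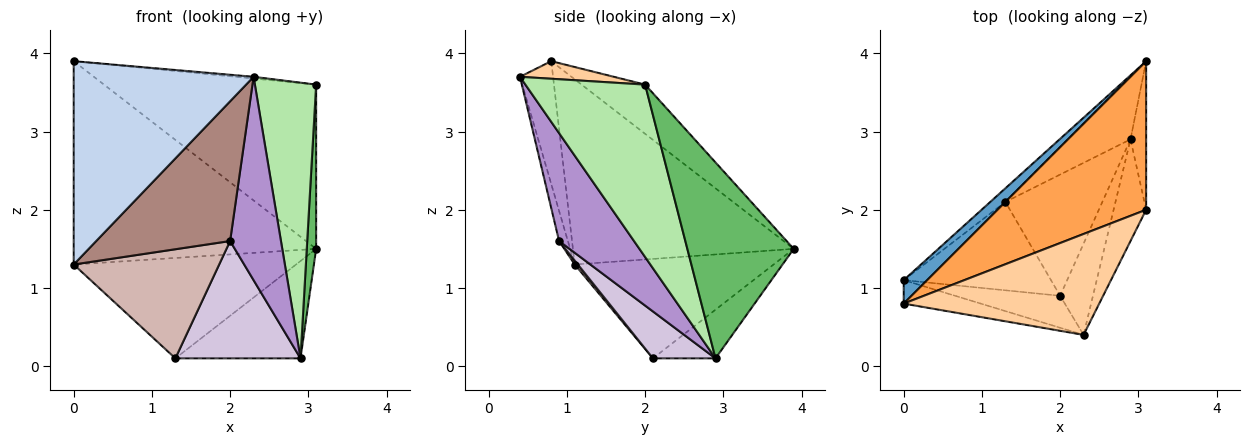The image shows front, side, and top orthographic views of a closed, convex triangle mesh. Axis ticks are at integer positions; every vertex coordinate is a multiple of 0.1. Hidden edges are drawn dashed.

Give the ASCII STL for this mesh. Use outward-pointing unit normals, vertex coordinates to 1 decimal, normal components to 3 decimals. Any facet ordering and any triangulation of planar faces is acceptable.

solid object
 facet normal -0.671 0.737 0.085
  outer loop
   vertex 0.0 0.8 3.9
   vertex 3.1 3.9 1.5
   vertex 0.0 1.1 1.3
  endloop
 endfacet
 facet normal -0.180 -0.977 -0.113
  outer loop
   vertex 0.0 0.8 3.9
   vertex 0.0 1.1 1.3
   vertex 2.3 0.4 3.7
  endloop
 endfacet
 facet normal -0.217 0.724 0.655
  outer loop
   vertex 3.1 2.0 3.6
   vertex 3.1 3.9 1.5
   vertex 0.0 0.8 3.9
  endloop
 endfacet
 facet normal 0.090 0.017 0.996
  outer loop
   vertex 3.1 2.0 3.6
   vertex 0.0 0.8 3.9
   vertex 2.3 0.4 3.7
  endloop
 endfacet
 facet normal 0.993 -0.088 -0.079
  outer loop
   vertex 3.1 2.0 3.6
   vertex 2.9 2.9 0.1
   vertex 3.1 3.9 1.5
  endloop
 endfacet
 facet normal 0.878 -0.449 -0.166
  outer loop
   vertex 3.1 2.0 3.6
   vertex 2.3 0.4 3.7
   vertex 2.9 2.9 0.1
  endloop
 endfacet
 facet normal -0.663 0.742 -0.101
  outer loop
   vertex 1.3 2.1 0.1
   vertex 0.0 1.1 1.3
   vertex 3.1 3.9 1.5
  endloop
 endfacet
 facet normal -0.388 0.775 -0.498
  outer loop
   vertex 1.3 2.1 0.1
   vertex 3.1 3.9 1.5
   vertex 2.9 2.9 0.1
  endloop
 endfacet
 facet normal 0.803 -0.544 -0.244
  outer loop
   vertex 2.0 0.9 1.6
   vertex 2.9 2.9 0.1
   vertex 2.3 0.4 3.7
  endloop
 endfacet
 facet normal 0.328 -0.657 -0.679
  outer loop
   vertex 2.0 0.9 1.6
   vertex 1.3 2.1 0.1
   vertex 2.9 2.9 0.1
  endloop
 endfacet
 facet normal -0.064 -0.973 -0.222
  outer loop
   vertex 2.0 0.9 1.6
   vertex 2.3 0.4 3.7
   vertex 0.0 1.1 1.3
  endloop
 endfacet
 facet normal 0.017 -0.777 -0.629
  outer loop
   vertex 2.0 0.9 1.6
   vertex 0.0 1.1 1.3
   vertex 1.3 2.1 0.1
  endloop
 endfacet
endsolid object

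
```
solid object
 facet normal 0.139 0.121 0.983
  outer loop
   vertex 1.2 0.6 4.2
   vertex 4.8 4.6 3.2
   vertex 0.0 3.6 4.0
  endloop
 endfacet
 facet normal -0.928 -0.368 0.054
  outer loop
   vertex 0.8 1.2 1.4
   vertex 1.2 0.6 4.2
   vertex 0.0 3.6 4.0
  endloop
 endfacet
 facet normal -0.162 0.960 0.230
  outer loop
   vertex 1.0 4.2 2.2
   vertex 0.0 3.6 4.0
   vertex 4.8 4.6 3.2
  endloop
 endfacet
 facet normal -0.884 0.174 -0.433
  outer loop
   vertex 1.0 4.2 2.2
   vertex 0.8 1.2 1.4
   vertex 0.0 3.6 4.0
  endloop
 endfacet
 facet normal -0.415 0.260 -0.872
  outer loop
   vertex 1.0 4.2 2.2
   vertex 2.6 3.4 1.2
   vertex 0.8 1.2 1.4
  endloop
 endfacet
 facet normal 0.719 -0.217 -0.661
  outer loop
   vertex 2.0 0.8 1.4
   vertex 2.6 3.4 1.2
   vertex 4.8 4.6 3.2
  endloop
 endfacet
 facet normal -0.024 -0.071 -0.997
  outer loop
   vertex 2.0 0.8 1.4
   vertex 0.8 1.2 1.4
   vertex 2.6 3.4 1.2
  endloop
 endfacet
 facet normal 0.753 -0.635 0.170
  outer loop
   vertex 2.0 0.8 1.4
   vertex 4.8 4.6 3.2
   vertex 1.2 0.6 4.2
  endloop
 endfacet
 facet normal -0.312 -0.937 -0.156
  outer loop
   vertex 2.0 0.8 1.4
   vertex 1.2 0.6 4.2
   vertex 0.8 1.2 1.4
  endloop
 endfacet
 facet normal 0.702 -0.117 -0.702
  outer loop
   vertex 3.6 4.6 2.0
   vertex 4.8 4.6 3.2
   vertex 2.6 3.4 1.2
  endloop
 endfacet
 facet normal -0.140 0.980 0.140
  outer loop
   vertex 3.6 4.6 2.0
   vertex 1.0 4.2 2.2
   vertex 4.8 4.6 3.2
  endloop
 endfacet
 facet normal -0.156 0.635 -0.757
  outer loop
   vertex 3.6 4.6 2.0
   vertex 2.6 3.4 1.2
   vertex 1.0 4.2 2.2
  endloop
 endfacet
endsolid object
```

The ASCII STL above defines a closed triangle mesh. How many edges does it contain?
18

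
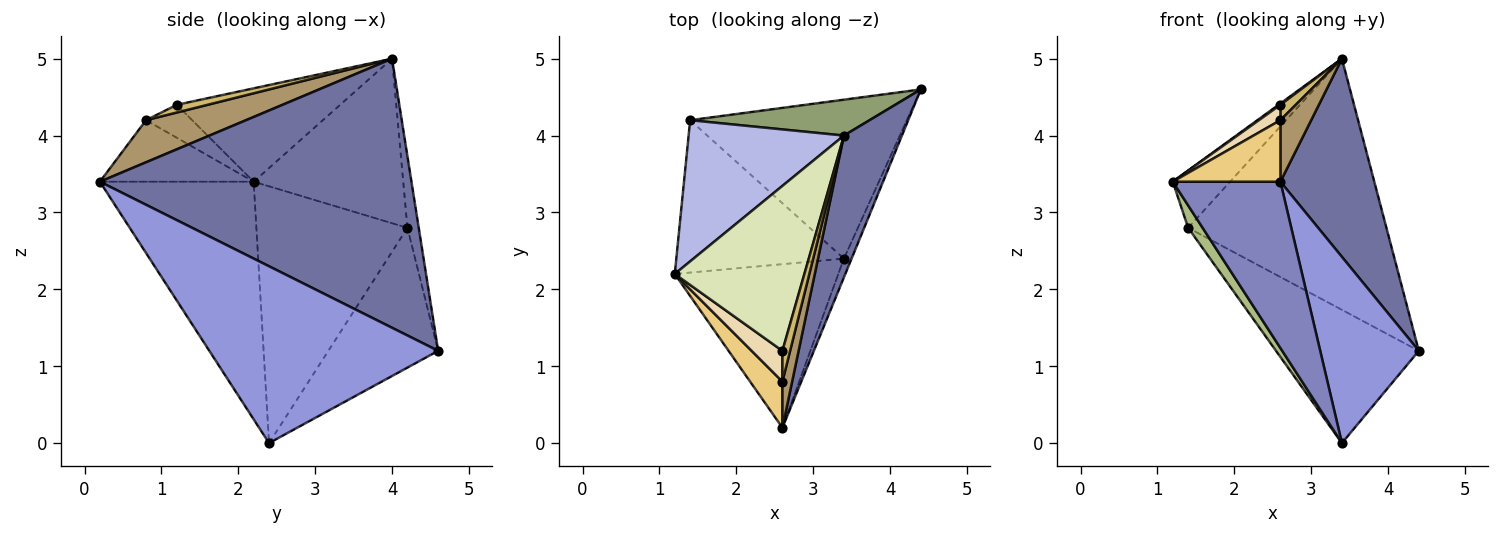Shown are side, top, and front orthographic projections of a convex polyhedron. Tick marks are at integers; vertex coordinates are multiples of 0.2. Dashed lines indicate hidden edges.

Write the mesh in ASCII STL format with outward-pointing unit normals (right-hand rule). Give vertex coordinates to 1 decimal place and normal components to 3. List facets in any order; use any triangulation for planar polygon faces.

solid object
 facet normal 0.938 -0.283 0.202
  outer loop
   vertex 3.4 4.0 5.0
   vertex 2.6 0.2 3.4
   vertex 4.4 4.6 1.2
  endloop
 endfacet
 facet normal -0.714 -0.500 -0.491
  outer loop
   vertex 3.4 2.4 0.0
   vertex 2.6 0.2 3.4
   vertex 1.2 2.2 3.4
  endloop
 endfacet
 facet normal 0.918 -0.395 -0.040
  outer loop
   vertex 3.4 2.4 0.0
   vertex 4.4 4.6 1.2
   vertex 2.6 0.2 3.4
  endloop
 endfacet
 facet normal -0.701 0.268 0.661
  outer loop
   vertex 1.4 4.2 2.8
   vertex 1.2 2.2 3.4
   vertex 3.4 4.0 5.0
  endloop
 endfacet
 facet normal -0.056 0.988 0.141
  outer loop
   vertex 1.4 4.2 2.8
   vertex 3.4 4.0 5.0
   vertex 4.4 4.6 1.2
  endloop
 endfacet
 facet normal -0.835 -0.080 -0.545
  outer loop
   vertex 1.4 4.2 2.8
   vertex 3.4 2.4 0.0
   vertex 1.2 2.2 3.4
  endloop
 endfacet
 facet normal -0.443 0.576 -0.687
  outer loop
   vertex 1.4 4.2 2.8
   vertex 4.4 4.6 1.2
   vertex 3.4 2.4 0.0
  endloop
 endfacet
 facet normal -0.584 -0.007 0.811
  outer loop
   vertex 2.6 1.2 4.4
   vertex 3.4 4.0 5.0
   vertex 1.2 2.2 3.4
  endloop
 endfacet
 facet normal 0.933 -0.287 0.215
  outer loop
   vertex 2.6 0.8 4.2
   vertex 2.6 0.2 3.4
   vertex 3.4 4.0 5.0
  endloop
 endfacet
 facet normal 0.667 -0.333 0.667
  outer loop
   vertex 2.6 0.8 4.2
   vertex 3.4 4.0 5.0
   vertex 2.6 1.2 4.4
  endloop
 endfacet
 facet normal -0.753 -0.527 0.395
  outer loop
   vertex 2.6 0.8 4.2
   vertex 1.2 2.2 3.4
   vertex 2.6 0.2 3.4
  endloop
 endfacet
 facet normal -0.692 -0.323 0.646
  outer loop
   vertex 2.6 0.8 4.2
   vertex 2.6 1.2 4.4
   vertex 1.2 2.2 3.4
  endloop
 endfacet
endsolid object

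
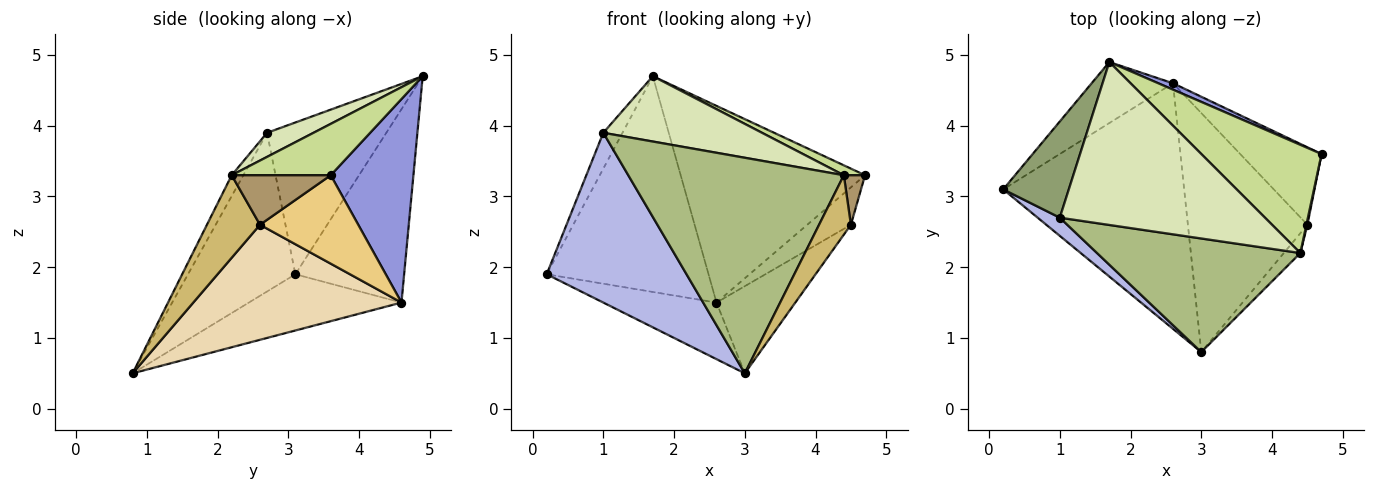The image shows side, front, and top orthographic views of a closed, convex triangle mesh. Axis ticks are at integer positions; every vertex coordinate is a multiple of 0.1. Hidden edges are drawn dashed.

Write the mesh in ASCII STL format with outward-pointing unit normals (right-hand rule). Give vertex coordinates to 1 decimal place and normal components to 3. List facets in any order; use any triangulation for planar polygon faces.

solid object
 facet normal -0.290 0.215 -0.933
  outer loop
   vertex 2.6 4.6 1.5
   vertex 3.0 0.8 0.5
   vertex 0.2 3.1 1.9
  endloop
 endfacet
 facet normal -0.543 0.808 -0.228
  outer loop
   vertex 2.6 4.6 1.5
   vertex 0.2 3.1 1.9
   vertex 1.7 4.9 4.7
  endloop
 endfacet
 facet normal 0.409 0.912 0.030
  outer loop
   vertex 2.6 4.6 1.5
   vertex 1.7 4.9 4.7
   vertex 4.7 3.6 3.3
  endloop
 endfacet
 facet normal -0.607 -0.790 0.085
  outer loop
   vertex 1.0 2.7 3.9
   vertex 0.2 3.1 1.9
   vertex 3.0 0.8 0.5
  endloop
 endfacet
 facet normal -0.908 0.146 0.392
  outer loop
   vertex 1.0 2.7 3.9
   vertex 1.7 4.9 4.7
   vertex 0.2 3.1 1.9
  endloop
 endfacet
 facet normal -0.048 -0.884 0.466
  outer loop
   vertex 4.4 2.2 3.3
   vertex 1.0 2.7 3.9
   vertex 3.0 0.8 0.5
  endloop
 endfacet
 facet normal 0.391 -0.084 0.916
  outer loop
   vertex 4.4 2.2 3.3
   vertex 4.7 3.6 3.3
   vertex 1.7 4.9 4.7
  endloop
 endfacet
 facet normal 0.108 -0.370 0.923
  outer loop
   vertex 4.4 2.2 3.3
   vertex 1.7 4.9 4.7
   vertex 1.0 2.7 3.9
  endloop
 endfacet
 facet normal 0.978 -0.209 0.020
  outer loop
   vertex 4.5 2.6 2.6
   vertex 4.7 3.6 3.3
   vertex 4.4 2.2 3.3
  endloop
 endfacet
 facet normal 0.845 -0.507 -0.169
  outer loop
   vertex 4.5 2.6 2.6
   vertex 4.4 2.2 3.3
   vertex 3.0 0.8 0.5
  endloop
 endfacet
 facet normal 0.700 0.311 -0.644
  outer loop
   vertex 4.5 2.6 2.6
   vertex 2.6 4.6 1.5
   vertex 4.7 3.6 3.3
  endloop
 endfacet
 facet normal 0.671 0.254 -0.697
  outer loop
   vertex 4.5 2.6 2.6
   vertex 3.0 0.8 0.5
   vertex 2.6 4.6 1.5
  endloop
 endfacet
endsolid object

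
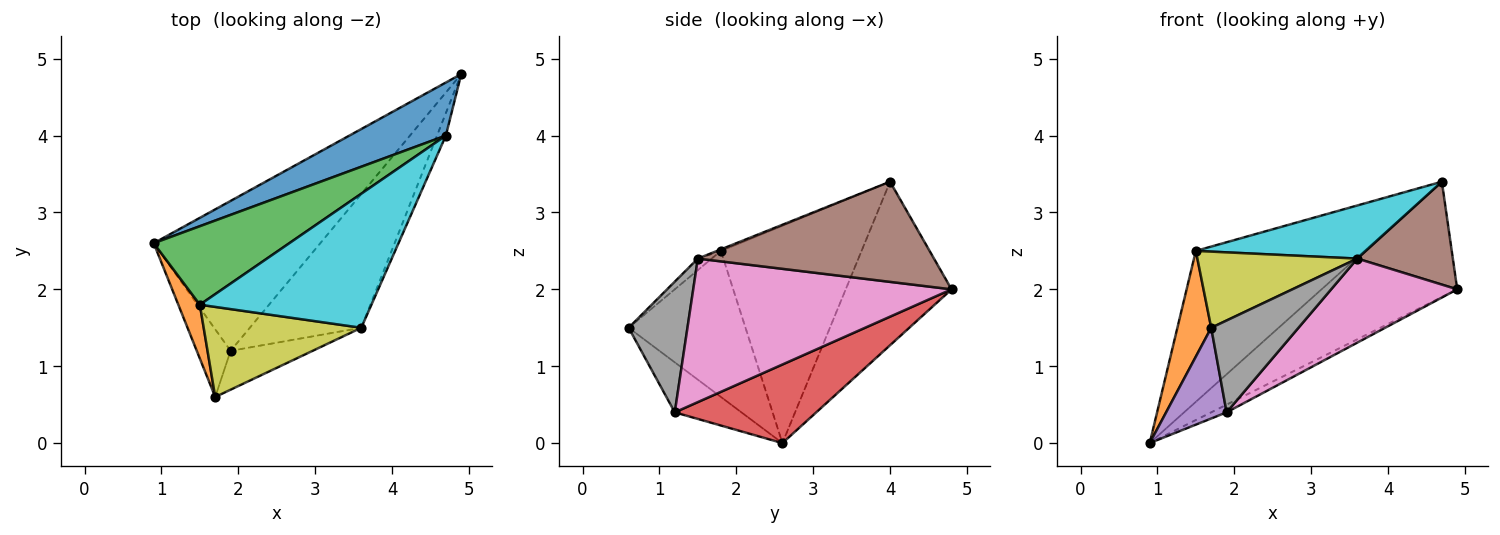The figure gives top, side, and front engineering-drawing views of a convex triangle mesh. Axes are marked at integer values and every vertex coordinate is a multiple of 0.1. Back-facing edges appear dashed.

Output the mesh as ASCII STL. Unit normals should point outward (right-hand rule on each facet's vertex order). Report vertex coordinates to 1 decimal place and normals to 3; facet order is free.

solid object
 facet normal -0.578 0.741 0.341
  outer loop
   vertex 4.7 4.0 3.4
   vertex 4.9 4.8 2.0
   vertex 0.9 2.6 0.0
  endloop
 endfacet
 facet normal -0.951 -0.275 0.140
  outer loop
   vertex 1.5 1.8 2.5
   vertex 0.9 2.6 0.0
   vertex 1.7 0.6 1.5
  endloop
 endfacet
 facet normal -0.595 0.713 0.371
  outer loop
   vertex 1.5 1.8 2.5
   vertex 4.7 4.0 3.4
   vertex 0.9 2.6 0.0
  endloop
 endfacet
 facet normal 0.426 0.046 -0.903
  outer loop
   vertex 1.9 1.2 0.4
   vertex 0.9 2.6 0.0
   vertex 4.9 4.8 2.0
  endloop
 endfacet
 facet normal -0.662 -0.601 -0.448
  outer loop
   vertex 1.9 1.2 0.4
   vertex 1.7 0.6 1.5
   vertex 0.9 2.6 0.0
  endloop
 endfacet
 facet normal 0.924 -0.374 -0.082
  outer loop
   vertex 3.6 1.5 2.4
   vertex 4.9 4.8 2.0
   vertex 4.7 4.0 3.4
  endloop
 endfacet
 facet normal 0.737 -0.360 -0.572
  outer loop
   vertex 3.6 1.5 2.4
   vertex 1.9 1.2 0.4
   vertex 4.9 4.8 2.0
  endloop
 endfacet
 facet normal 0.527 -0.783 -0.331
  outer loop
   vertex 3.6 1.5 2.4
   vertex 1.7 0.6 1.5
   vertex 1.9 1.2 0.4
  endloop
 endfacet
 facet normal -0.056 -0.645 0.762
  outer loop
   vertex 3.6 1.5 2.4
   vertex 1.5 1.8 2.5
   vertex 1.7 0.6 1.5
  endloop
 endfacet
 facet normal -0.008 -0.368 0.930
  outer loop
   vertex 3.6 1.5 2.4
   vertex 4.7 4.0 3.4
   vertex 1.5 1.8 2.5
  endloop
 endfacet
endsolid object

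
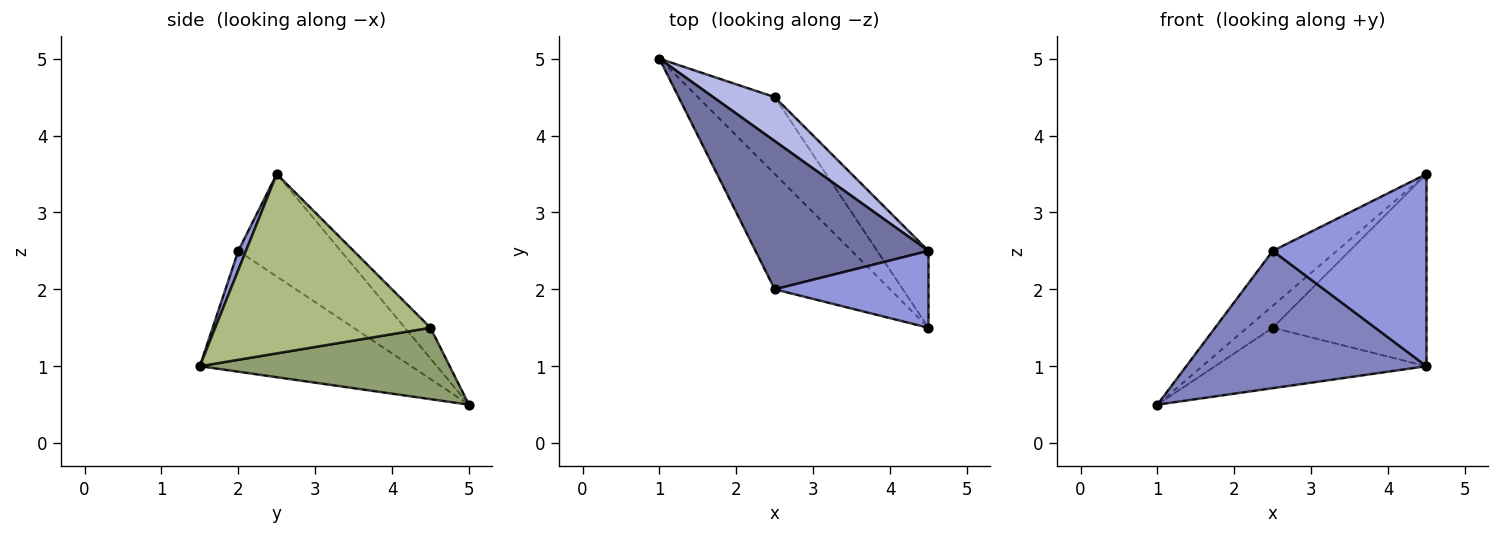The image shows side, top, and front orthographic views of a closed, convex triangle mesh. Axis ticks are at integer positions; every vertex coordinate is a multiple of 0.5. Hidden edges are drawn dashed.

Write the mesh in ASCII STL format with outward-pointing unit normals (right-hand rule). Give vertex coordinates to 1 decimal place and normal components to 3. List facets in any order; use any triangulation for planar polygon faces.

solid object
 facet normal -0.486 0.304 0.820
  outer loop
   vertex 2.5 2.0 2.5
   vertex 4.5 2.5 3.5
   vertex 1.0 5.0 0.5
  endloop
 endfacet
 facet normal -0.559 -0.635 -0.533
  outer loop
   vertex 2.5 2.0 2.5
   vertex 1.0 5.0 0.5
   vertex 4.5 1.5 1.0
  endloop
 endfacet
 facet normal 0.046 -0.927 0.371
  outer loop
   vertex 2.5 2.0 2.5
   vertex 4.5 1.5 1.0
   vertex 4.5 2.5 3.5
  endloop
 endfacet
 facet normal -0.408 0.408 0.816
  outer loop
   vertex 2.5 4.5 1.5
   vertex 1.0 5.0 0.5
   vertex 4.5 2.5 3.5
  endloop
 endfacet
 facet normal 0.590 0.499 -0.635
  outer loop
   vertex 2.5 4.5 1.5
   vertex 4.5 1.5 1.0
   vertex 1.0 5.0 0.5
  endloop
 endfacet
 facet normal 0.793 0.566 -0.226
  outer loop
   vertex 2.5 4.5 1.5
   vertex 4.5 2.5 3.5
   vertex 4.5 1.5 1.0
  endloop
 endfacet
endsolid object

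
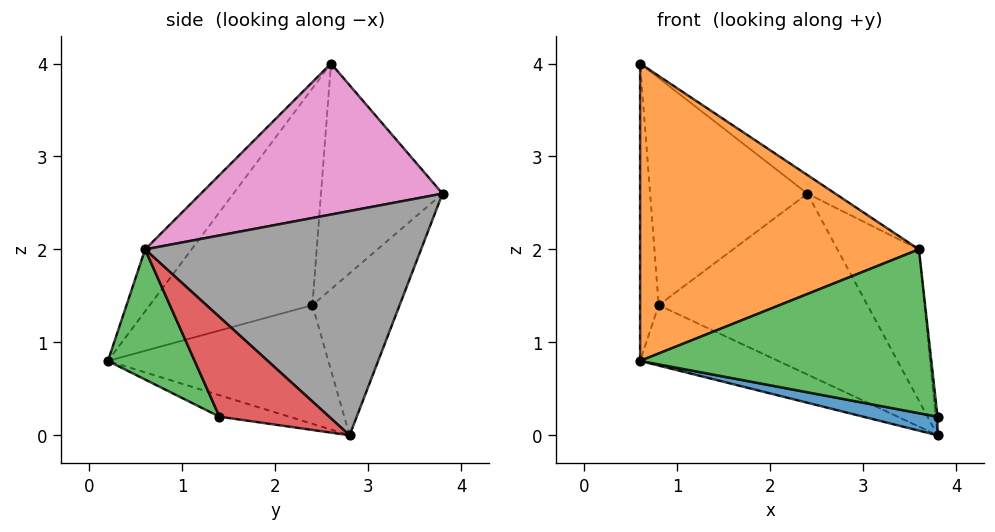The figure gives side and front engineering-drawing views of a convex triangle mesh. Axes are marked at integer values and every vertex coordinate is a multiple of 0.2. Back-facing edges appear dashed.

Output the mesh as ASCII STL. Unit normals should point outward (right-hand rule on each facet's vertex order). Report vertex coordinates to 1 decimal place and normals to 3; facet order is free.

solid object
 facet normal -0.131 -0.140 -0.981
  outer loop
   vertex 3.8 2.8 0.0
   vertex 3.8 1.4 0.2
   vertex 0.6 0.2 0.8
  endloop
 endfacet
 facet normal -0.132 -0.793 0.595
  outer loop
   vertex 3.6 0.6 2.0
   vertex 0.6 2.6 4.0
   vertex 0.6 0.2 0.8
  endloop
 endfacet
 facet normal 0.266 -0.892 -0.367
  outer loop
   vertex 3.6 0.6 2.0
   vertex 0.6 0.2 0.8
   vertex 3.8 1.4 0.2
  endloop
 endfacet
 facet normal 0.993 0.017 0.118
  outer loop
   vertex 3.6 0.6 2.0
   vertex 3.8 1.4 0.2
   vertex 3.8 2.8 0.0
  endloop
 endfacet
 facet normal -0.990 0.113 -0.085
  outer loop
   vertex 0.8 2.4 1.4
   vertex 0.6 0.2 0.8
   vertex 0.6 2.6 4.0
  endloop
 endfacet
 facet normal -0.436 0.273 -0.857
  outer loop
   vertex 0.8 2.4 1.4
   vertex 3.8 2.8 0.0
   vertex 0.6 0.2 0.8
  endloop
 endfacet
 facet normal 0.584 0.067 0.809
  outer loop
   vertex 2.4 3.8 2.6
   vertex 0.6 2.6 4.0
   vertex 3.6 0.6 2.0
  endloop
 endfacet
 facet normal 0.888 0.262 0.377
  outer loop
   vertex 2.4 3.8 2.6
   vertex 3.6 0.6 2.0
   vertex 3.8 2.8 0.0
  endloop
 endfacet
 facet normal -0.608 0.787 -0.107
  outer loop
   vertex 2.4 3.8 2.6
   vertex 0.8 2.4 1.4
   vertex 0.6 2.6 4.0
  endloop
 endfacet
 facet normal -0.336 0.804 -0.490
  outer loop
   vertex 2.4 3.8 2.6
   vertex 3.8 2.8 0.0
   vertex 0.8 2.4 1.4
  endloop
 endfacet
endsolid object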